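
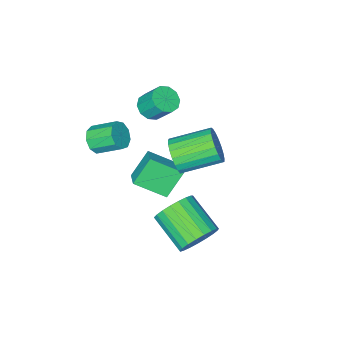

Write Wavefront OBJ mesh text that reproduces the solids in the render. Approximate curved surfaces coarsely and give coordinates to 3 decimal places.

v 1.372 -3.18 1.483
v 2.013 -2.774 1.518
v 1.33 -1.755 2.232
v 0.688 -2.16 2.197
v 1.748 -2.65 1.088
v 1.065 -1.631 1.802
v 1.307 -2.775 0.843
v 0.623 -1.755 1.557
v 0.896 -3.088 0.897
v 0.212 -2.069 1.612
v 0.708 -3.445 1.226
v 0.024 -2.426 1.94
v 0.83 -3.677 1.674
v 0.147 -2.658 2.389
v 1.206 -3.677 2.033
v 0.523 -2.657 2.748
v 1.66 -3.444 2.135
v 0.976 -2.424 2.849
v 1.978 -3.087 1.931
v 1.295 -2.068 2.646
v -1.114 -0.479 0.699
v -0.651 -0.303 1.533
v -2.263 0.796 2.195
v -2.726 0.619 1.361
v -0.533 0.007 1.304
v -2.145 1.106 1.966
v -0.516 0.234 0.971
v -2.128 1.333 1.633
v -0.602 0.337 0.591
v -2.214 1.436 1.253
v -0.776 0.299 0.229
v -2.388 1.398 0.891
v -1.009 0.126 -0.051
v -2.621 1.225 0.611
v -1.26 -0.151 -0.202
v -2.872 0.948 0.46
v -1.486 -0.485 -0.197
v -3.098 0.614 0.465
v -1.648 -0.819 -0.037
v -3.259 0.28 0.625
v -1.717 -1.093 0.25
v -3.328 0.006 0.912
v -1.682 -1.262 0.615
v -3.294 -0.163 1.277
v -1.549 -1.295 0.995
v -3.16 -0.196 1.656
v -1.34 -1.187 1.323
v -2.952 -0.088 1.985
v -1.093 -0.957 1.543
v -2.705 0.142 2.205
v -0.849 -0.644 1.618
v -2.461 0.455 2.279
v -0.994 -1.107 -2.34
v 0.081 -2.25 -1.458
v -2.002 -1.077 -1.073
v -0.927 -2.219 -0.19
v -0.453 -0.281 -1.93
v 0.622 -1.423 -1.047
v -1.461 -0.25 -0.662
v -0.386 -1.393 0.22
v -1.735 -2.959 2.169
v -1.176 -2.5 1.936
v -1.406 -1.681 2.998
v -1.965 -2.141 3.231
v -1.576 -2.354 1.737
v -1.806 -1.536 2.799
v -2.037 -2.44 1.704
v -2.267 -1.621 2.765
v -2.382 -2.724 1.848
v -2.612 -1.905 2.909
v -2.481 -3.098 2.115
v -2.71 -2.279 3.176
v -2.294 -3.419 2.402
v -2.524 -2.6 3.464
v -1.894 -3.564 2.601
v -2.124 -2.746 3.663
v -1.433 -3.479 2.635
v -1.663 -2.66 3.696
v -1.088 -3.195 2.491
v -1.318 -2.376 3.552
v -0.99 -2.821 2.224
v -1.219 -2.002 3.285
v 0.809 3.483 -1.108
v 1.342 3.879 -0.294
v 1.283 2.033 0.642
v 0.751 1.637 -0.172
v 0.928 3.951 -0.175
v 0.869 2.106 0.76
v 0.493 3.943 -0.218
v 0.435 2.098 0.717
v 0.113 3.856 -0.415
v 0.055 2.01 0.52
v -0.146 3.704 -0.732
v -0.204 1.858 0.204
v -0.24 3.513 -1.113
v -0.299 1.667 -0.178
v -0.153 3.318 -1.494
v -0.211 1.472 -0.558
v 0.1 3.151 -1.807
v 0.042 1.305 -0.872
v 0.476 3.041 -2
v 0.418 1.195 -1.065
v 0.91 3.008 -2.039
v 0.852 1.162 -1.103
v 1.326 3.057 -1.916
v 1.268 1.211 -0.981
v 1.653 3.18 -1.654
v 1.595 1.334 -0.719
v 1.834 3.355 -1.297
v 1.776 1.509 -0.362
v 1.838 3.552 -0.908
v 1.779 1.706 0.028
v 1.663 3.737 -0.553
v 1.605 1.891 0.383
f 2 1 5
f 2 5 3
f 3 5 6
f 3 6 4
f 5 1 7
f 5 7 6
f 6 7 8
f 6 8 4
f 7 1 9
f 7 9 8
f 8 9 10
f 8 10 4
f 9 1 11
f 9 11 10
f 10 11 12
f 10 12 4
f 11 1 13
f 11 13 12
f 12 13 14
f 12 14 4
f 13 1 15
f 13 15 14
f 14 15 16
f 14 16 4
f 15 1 17
f 15 17 16
f 16 17 18
f 16 18 4
f 17 1 19
f 17 19 18
f 18 19 20
f 18 20 4
f 19 1 2
f 19 2 20
f 20 2 3
f 20 3 4
f 22 21 25
f 22 25 23
f 23 25 26
f 23 26 24
f 25 21 27
f 25 27 26
f 26 27 28
f 26 28 24
f 27 21 29
f 27 29 28
f 28 29 30
f 28 30 24
f 29 21 31
f 29 31 30
f 30 31 32
f 30 32 24
f 31 21 33
f 31 33 32
f 32 33 34
f 32 34 24
f 33 21 35
f 33 35 34
f 34 35 36
f 34 36 24
f 35 21 37
f 35 37 36
f 36 37 38
f 36 38 24
f 37 21 39
f 37 39 38
f 38 39 40
f 38 40 24
f 39 21 41
f 39 41 40
f 40 41 42
f 40 42 24
f 41 21 43
f 41 43 42
f 42 43 44
f 42 44 24
f 43 21 45
f 43 45 44
f 44 45 46
f 44 46 24
f 45 21 47
f 45 47 46
f 46 47 48
f 46 48 24
f 47 21 49
f 47 49 48
f 48 49 50
f 48 50 24
f 49 21 51
f 49 51 50
f 50 51 52
f 50 52 24
f 51 21 22
f 51 22 52
f 52 22 23
f 52 23 24
f 54 56 53
f 57 54 53
f 53 56 55
f 55 57 53
f 54 60 56
f 58 54 57
f 58 60 54
f 56 60 55
f 59 57 55
f 55 60 59
f 59 58 57
f 60 58 59
f 62 61 65
f 62 65 63
f 63 65 66
f 63 66 64
f 65 61 67
f 65 67 66
f 66 67 68
f 66 68 64
f 67 61 69
f 67 69 68
f 68 69 70
f 68 70 64
f 69 61 71
f 69 71 70
f 70 71 72
f 70 72 64
f 71 61 73
f 71 73 72
f 72 73 74
f 72 74 64
f 73 61 75
f 73 75 74
f 74 75 76
f 74 76 64
f 75 61 77
f 75 77 76
f 76 77 78
f 76 78 64
f 77 61 79
f 77 79 78
f 78 79 80
f 78 80 64
f 79 61 81
f 79 81 80
f 80 81 82
f 80 82 64
f 81 61 62
f 81 62 82
f 82 62 63
f 82 63 64
f 84 83 87
f 84 87 85
f 85 87 88
f 85 88 86
f 87 83 89
f 87 89 88
f 88 89 90
f 88 90 86
f 89 83 91
f 89 91 90
f 90 91 92
f 90 92 86
f 91 83 93
f 91 93 92
f 92 93 94
f 92 94 86
f 93 83 95
f 93 95 94
f 94 95 96
f 94 96 86
f 95 83 97
f 95 97 96
f 96 97 98
f 96 98 86
f 97 83 99
f 97 99 98
f 98 99 100
f 98 100 86
f 99 83 101
f 99 101 100
f 100 101 102
f 100 102 86
f 101 83 103
f 101 103 102
f 102 103 104
f 102 104 86
f 103 83 105
f 103 105 104
f 104 105 106
f 104 106 86
f 105 83 107
f 105 107 106
f 106 107 108
f 106 108 86
f 107 83 109
f 107 109 108
f 108 109 110
f 108 110 86
f 109 83 111
f 109 111 110
f 110 111 112
f 110 112 86
f 111 83 113
f 111 113 112
f 112 113 114
f 112 114 86
f 113 83 84
f 113 84 114
f 114 84 85
f 114 85 86



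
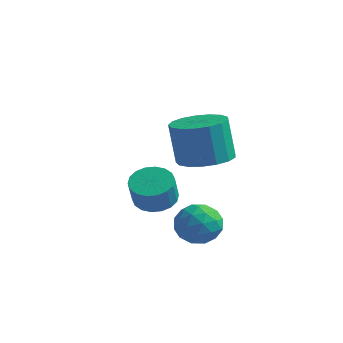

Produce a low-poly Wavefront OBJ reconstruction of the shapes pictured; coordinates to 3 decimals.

v -0.692 -0.538 2.004
v -0.079 0.153 2.118
v -0.375 0.168 3.629
v -0.988 -0.522 3.516
v -0.464 0.363 2.04
v -0.76 0.378 3.551
v -0.9 0.367 1.954
v -1.197 0.383 3.466
v -1.289 0.164 1.88
v -1.586 0.179 3.391
v -1.542 -0.2 1.834
v -1.838 -0.185 3.346
v -1.599 -0.641 1.828
v -1.895 -0.626 3.339
v -1.449 -1.059 1.861
v -1.745 -1.044 3.372
v -1.125 -1.357 1.928
v -1.421 -1.342 3.439
v -0.702 -1.468 2.012
v -0.998 -1.452 3.523
v -0.277 -1.365 2.094
v -0.573 -1.35 3.605
v 0.053 -1.073 2.156
v -0.243 -1.058 3.667
v 0.213 -0.658 2.183
v -0.083 -0.643 3.694
v 0.165 -0.216 2.169
v -0.131 -0.201 3.68
v -0.993 -0.482 -0.506
v -0.299 -0.515 -0.942
v -0.821 -1.745 -0.138
v -0.127 -1.778 -0.574
v -0.164 -1.319 0.105
v -0.27 -0.538 -0.123
v -0.85 -1.722 -0.957
v -0.956 -0.941 -1.185
v -0.21 -1.281 -1.221
v 0.213 -1.032 -0.564
v -1.333 -1.228 -0.516
v -0.91 -0.979 0.141
v -0.661 -0.388 -0.757
v -0.459 -1.872 -0.323
v -0.481 -1.603 0.075
v -0.073 -1.622 -0.181
v -0.644 -0.401 -0.275
v -0.236 -0.42 -0.531
v -0.157 -0.893 0.084
v -0.884 -1.84 -0.549
v -0.476 -1.859 -0.805
v -1.047 -0.638 -0.899
v -0.639 -0.657 -1.155
v -0.963 -1.367 -1.164
v -0.201 -0.857 -1.176
v -0.1 -1.6 -0.96
v -0.525 -1.567 -1.185
v -0.587 -1.108 -1.319
v 0.048 -0.711 -0.791
v 0.149 -1.453 -0.574
v 0.127 -1.183 -0.175
v 0.065 -0.724 -0.309
v 0.1 -1.161 -0.954
v -1.269 -0.807 -0.506
v -1.168 -1.549 -0.289
v -1.185 -1.536 -0.771
v -1.247 -1.077 -0.905
v -1.02 -0.66 -0.12
v -0.919 -1.403 0.096
v -0.533 -1.152 0.239
v -0.595 -0.693 0.105
v -1.22 -1.099 -0.126
v -3.838 1.185 -1.214
v -3.11 1.04 -1.417
v -2.934 0.57 -0.449
v -3.662 0.715 -0.246
v -3.088 1.349 -1.271
v -2.912 0.879 -0.303
v -3.215 1.626 -1.113
v -3.038 1.155 -0.146
v -3.465 1.815 -0.976
v -3.289 1.345 -0.008
v -3.789 1.88 -0.885
v -3.613 1.41 0.082
v -4.123 1.807 -0.86
v -3.947 1.337 0.108
v -4.4 1.611 -0.905
v -4.224 1.141 0.063
v -4.566 1.33 -1.011
v -4.39 0.86 -0.043
v -4.588 1.021 -1.157
v -4.412 0.551 -0.189
v -4.462 0.745 -1.314
v -4.285 0.274 -0.347
v -4.211 0.555 -1.452
v -4.035 0.085 -0.484
v -3.887 0.49 -1.542
v -3.711 0.02 -0.575
v -3.553 0.563 -1.568
v -3.377 0.093 -0.6
v -3.276 0.759 -1.523
v -3.1 0.289 -0.555
f 2 1 5
f 2 5 3
f 3 5 6
f 3 6 4
f 5 1 7
f 5 7 6
f 6 7 8
f 6 8 4
f 7 1 9
f 7 9 8
f 8 9 10
f 8 10 4
f 9 1 11
f 9 11 10
f 10 11 12
f 10 12 4
f 11 1 13
f 11 13 12
f 12 13 14
f 12 14 4
f 13 1 15
f 13 15 14
f 14 15 16
f 14 16 4
f 15 1 17
f 15 17 16
f 16 17 18
f 16 18 4
f 17 1 19
f 17 19 18
f 18 19 20
f 18 20 4
f 19 1 21
f 19 21 20
f 20 21 22
f 20 22 4
f 21 1 23
f 21 23 22
f 22 23 24
f 22 24 4
f 23 1 25
f 23 25 24
f 24 25 26
f 24 26 4
f 25 1 27
f 25 27 26
f 26 27 28
f 26 28 4
f 27 1 2
f 27 2 28
f 28 2 3
f 28 3 4
f 29 66 45
f 66 40 69
f 45 69 34
f 66 69 45
f 29 45 41
f 45 34 46
f 41 46 30
f 45 46 41
f 29 41 50
f 41 30 51
f 50 51 36
f 41 51 50
f 29 50 62
f 50 36 65
f 62 65 39
f 50 65 62
f 29 62 66
f 62 39 70
f 66 70 40
f 62 70 66
f 30 46 57
f 46 34 60
f 57 60 38
f 46 60 57
f 34 69 47
f 69 40 68
f 47 68 33
f 69 68 47
f 40 70 67
f 70 39 63
f 67 63 31
f 70 63 67
f 39 65 64
f 65 36 52
f 64 52 35
f 65 52 64
f 36 51 56
f 51 30 53
f 56 53 37
f 51 53 56
f 32 58 44
f 58 38 59
f 44 59 33
f 58 59 44
f 32 44 42
f 44 33 43
f 42 43 31
f 44 43 42
f 32 42 49
f 42 31 48
f 49 48 35
f 42 48 49
f 32 49 54
f 49 35 55
f 54 55 37
f 49 55 54
f 32 54 58
f 54 37 61
f 58 61 38
f 54 61 58
f 33 59 47
f 59 38 60
f 47 60 34
f 59 60 47
f 31 43 67
f 43 33 68
f 67 68 40
f 43 68 67
f 35 48 64
f 48 31 63
f 64 63 39
f 48 63 64
f 37 55 56
f 55 35 52
f 56 52 36
f 55 52 56
f 38 61 57
f 61 37 53
f 57 53 30
f 61 53 57
f 72 71 75
f 72 75 73
f 73 75 76
f 73 76 74
f 75 71 77
f 75 77 76
f 76 77 78
f 76 78 74
f 77 71 79
f 77 79 78
f 78 79 80
f 78 80 74
f 79 71 81
f 79 81 80
f 80 81 82
f 80 82 74
f 81 71 83
f 81 83 82
f 82 83 84
f 82 84 74
f 83 71 85
f 83 85 84
f 84 85 86
f 84 86 74
f 85 71 87
f 85 87 86
f 86 87 88
f 86 88 74
f 87 71 89
f 87 89 88
f 88 89 90
f 88 90 74
f 89 71 91
f 89 91 90
f 90 91 92
f 90 92 74
f 91 71 93
f 91 93 92
f 92 93 94
f 92 94 74
f 93 71 95
f 93 95 94
f 94 95 96
f 94 96 74
f 95 71 97
f 95 97 96
f 96 97 98
f 96 98 74
f 97 71 99
f 97 99 98
f 98 99 100
f 98 100 74
f 99 71 72
f 99 72 100
f 100 72 73
f 100 73 74



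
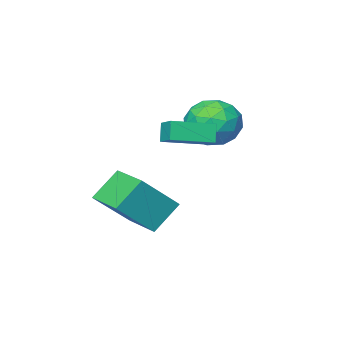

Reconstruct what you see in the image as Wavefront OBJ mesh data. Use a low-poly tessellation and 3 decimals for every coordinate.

v -2.795 2.293 3.886
v -2.253 2.588 2.871
v -1.527 0.872 4.149
v -0.985 1.167 3.134
v -0.924 1.893 4.074
v -1.708 2.771 3.911
v -2.072 0.689 3.109
v -2.856 1.567 2.946
v -1.806 1.597 2.391
v -1.096 2.341 2.987
v -2.684 1.119 4.033
v -1.974 1.863 4.629
v -2.635 2.565 3.355
v -1.145 0.895 3.665
v -1.109 1.321 4.217
v -0.79 1.495 3.621
v -2.315 2.672 3.966
v -1.996 2.846 3.37
v -1.215 2.437 4.077
v -1.784 0.614 3.65
v -1.465 0.788 3.054
v -2.99 1.965 3.399
v -2.671 2.139 2.803
v -2.565 1.023 2.943
v -2.054 2.156 2.476
v -1.309 1.321 2.631
v -1.948 1.04 2.617
v -2.408 1.556 2.521
v -1.637 2.594 2.827
v -0.891 1.758 2.982
v -0.856 2.185 3.534
v -1.316 2.701 3.438
v -1.374 2.011 2.545
v -2.889 1.702 4.038
v -2.143 0.866 4.193
v -2.464 0.759 3.582
v -2.924 1.275 3.486
v -2.471 2.139 4.389
v -1.726 1.304 4.544
v -1.372 1.904 4.499
v -1.832 2.42 4.403
v -2.406 1.449 4.475
v -0.869 2.573 2.86
v -1.129 2.276 3.658
v -0.672 3.421 3.239
v -0.933 3.125 4.037
v 0.793 2.035 3.203
v 0.532 1.739 4.001
v 0.989 2.884 3.582
v 0.729 2.587 4.38
v 0.609 -0.158 -1.588
v -0.514 -0.093 -0.421
v 0.797 1.66 -1.509
v -0.325 1.726 -0.342
v 2.165 -0.386 -0.078
v 1.043 -0.32 1.089
v 2.354 1.433 0.001
v 1.231 1.498 1.168
f 1 38 17
f 38 12 41
f 17 41 6
f 38 41 17
f 1 17 13
f 17 6 18
f 13 18 2
f 17 18 13
f 1 13 22
f 13 2 23
f 22 23 8
f 13 23 22
f 1 22 34
f 22 8 37
f 34 37 11
f 22 37 34
f 1 34 38
f 34 11 42
f 38 42 12
f 34 42 38
f 2 18 29
f 18 6 32
f 29 32 10
f 18 32 29
f 6 41 19
f 41 12 40
f 19 40 5
f 41 40 19
f 12 42 39
f 42 11 35
f 39 35 3
f 42 35 39
f 11 37 36
f 37 8 24
f 36 24 7
f 37 24 36
f 8 23 28
f 23 2 25
f 28 25 9
f 23 25 28
f 4 30 16
f 30 10 31
f 16 31 5
f 30 31 16
f 4 16 14
f 16 5 15
f 14 15 3
f 16 15 14
f 4 14 21
f 14 3 20
f 21 20 7
f 14 20 21
f 4 21 26
f 21 7 27
f 26 27 9
f 21 27 26
f 4 26 30
f 26 9 33
f 30 33 10
f 26 33 30
f 5 31 19
f 31 10 32
f 19 32 6
f 31 32 19
f 3 15 39
f 15 5 40
f 39 40 12
f 15 40 39
f 7 20 36
f 20 3 35
f 36 35 11
f 20 35 36
f 9 27 28
f 27 7 24
f 28 24 8
f 27 24 28
f 10 33 29
f 33 9 25
f 29 25 2
f 33 25 29
f 44 46 43
f 47 44 43
f 43 46 45
f 45 47 43
f 44 50 46
f 48 44 47
f 48 50 44
f 46 50 45
f 49 47 45
f 45 50 49
f 49 48 47
f 50 48 49
f 52 54 51
f 55 52 51
f 51 54 53
f 53 55 51
f 52 58 54
f 56 52 55
f 56 58 52
f 54 58 53
f 57 55 53
f 53 58 57
f 57 56 55
f 58 56 57



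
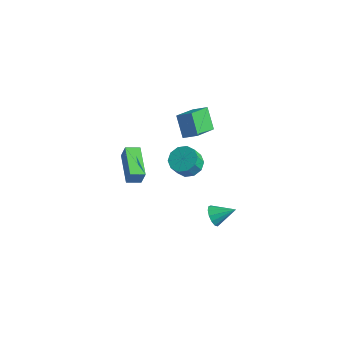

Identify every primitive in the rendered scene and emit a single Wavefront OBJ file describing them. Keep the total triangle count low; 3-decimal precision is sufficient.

v 0.986 3.174 2.415
v 1.236 1.436 3.393
v 0.1 3.674 3.53
v 0.35 1.936 4.509
v 1.77 3.544 2.871
v 2.02 1.806 3.85
v 0.884 4.044 3.987
v 1.134 2.306 4.965
v -2.379 0.24 0.14
v -2.092 0.292 1.097
v -1.833 0.927 -0.06
v -1.546 0.979 0.896
v -0.814 -1.119 -0.256
v -0.527 -1.067 0.7
v -0.268 -0.432 -0.457
v 0.019 -0.38 0.5
v 2.833 2.325 -3.978
v 3.192 2.41 -4.608
v 3.827 3.135 -3.302
v 2.923 2.72 -4.585
v 2.626 2.905 -4.369
v 2.394 2.906 -4.029
v 2.302 2.722 -3.673
v 2.378 2.412 -3.414
v 2.599 2.074 -3.334
v 2.894 1.816 -3.458
v 3.17 1.719 -3.748
v 3.339 1.815 -4.11
v 3.347 2.072 -4.431
v 2.494 0.484 2.573
v 3.22 0.035 2.357
v 3.171 -0.474 3.251
v 2.446 -0.024 3.467
v 3.373 0.485 2.621
v 3.324 -0.024 3.515
v 3.191 0.934 2.867
v 3.142 0.426 3.761
v 2.743 1.212 3.001
v 2.694 0.703 3.895
v 2.2 1.212 2.971
v 2.151 0.703 3.865
v 1.769 0.934 2.789
v 1.72 0.425 3.683
v 1.616 0.484 2.525
v 1.567 -0.025 3.419
v 1.798 0.034 2.279
v 1.749 -0.474 3.173
v 2.246 -0.243 2.145
v 2.197 -0.752 3.039
v 2.789 -0.243 2.175
v 2.74 -0.752 3.069
f 2 4 1
f 5 2 1
f 1 4 3
f 3 5 1
f 2 8 4
f 6 2 5
f 6 8 2
f 4 8 3
f 7 5 3
f 3 8 7
f 7 6 5
f 8 6 7
f 10 12 9
f 13 10 9
f 9 12 11
f 11 13 9
f 10 16 12
f 14 10 13
f 14 16 10
f 12 16 11
f 15 13 11
f 11 16 15
f 15 14 13
f 16 14 15
f 18 17 20
f 18 20 19
f 20 17 21
f 20 21 19
f 21 17 22
f 21 22 19
f 22 17 23
f 22 23 19
f 23 17 24
f 23 24 19
f 24 17 25
f 24 25 19
f 25 17 26
f 25 26 19
f 26 17 27
f 26 27 19
f 27 17 28
f 27 28 19
f 28 17 29
f 28 29 19
f 29 17 18
f 29 18 19
f 31 30 34
f 31 34 32
f 32 34 35
f 32 35 33
f 34 30 36
f 34 36 35
f 35 36 37
f 35 37 33
f 36 30 38
f 36 38 37
f 37 38 39
f 37 39 33
f 38 30 40
f 38 40 39
f 39 40 41
f 39 41 33
f 40 30 42
f 40 42 41
f 41 42 43
f 41 43 33
f 42 30 44
f 42 44 43
f 43 44 45
f 43 45 33
f 44 30 46
f 44 46 45
f 45 46 47
f 45 47 33
f 46 30 48
f 46 48 47
f 47 48 49
f 47 49 33
f 48 30 50
f 48 50 49
f 49 50 51
f 49 51 33
f 50 30 31
f 50 31 51
f 51 31 32
f 51 32 33



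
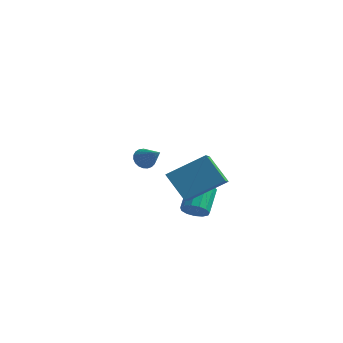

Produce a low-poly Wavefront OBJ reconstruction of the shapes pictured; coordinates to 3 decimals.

v 0.801 -1.778 0.29
v 1.383 -1.867 0.566
v 1.181 -0.711 1.365
v 0.599 -0.622 1.09
v 1.439 -1.655 0.273
v 1.237 -0.499 1.072
v 1.292 -1.482 -0.015
v 1.091 -0.325 0.785
v 0.99 -1.402 -0.205
v 0.788 -0.246 0.594
v 0.627 -1.443 -0.239
v 0.426 -0.286 0.561
v 0.32 -1.589 -0.104
v 0.118 -0.433 0.695
v 0.165 -1.796 0.156
v -0.036 -0.64 0.955
v 0.212 -1.997 0.458
v 0.011 -0.841 1.258
v 0.446 -2.128 0.707
v 0.245 -0.972 1.507
v 0.793 -2.149 0.824
v 0.591 -0.992 1.624
v 1.142 -2.051 0.772
v 0.94 -0.895 1.571
v -3.74 2.393 0.456
v -3.332 2.611 0.089
v -2.7 1.907 1.324
v -3.371 2.8 0.241
v -3.473 2.919 0.43
v -3.621 2.946 0.624
v -3.79 2.878 0.788
v -3.951 2.727 0.895
v -4.075 2.517 0.926
v -4.141 2.286 0.876
v -4.138 2.074 0.753
v -4.066 1.917 0.579
v -3.938 1.842 0.383
v -3.775 1.863 0.2
v -3.607 1.975 0.062
v -3.462 2.16 -0.009
v -3.365 2.385 0.001
v 0.495 -3.996 3.545
v 1.848 -2.955 4.507
v 0.054 -2.676 2.736
v 1.407 -1.634 3.698
v 1.533 -4.326 2.442
v 2.886 -3.284 3.404
v 1.092 -3.005 1.633
v 2.445 -1.964 2.595
f 2 1 5
f 2 5 3
f 3 5 6
f 3 6 4
f 5 1 7
f 5 7 6
f 6 7 8
f 6 8 4
f 7 1 9
f 7 9 8
f 8 9 10
f 8 10 4
f 9 1 11
f 9 11 10
f 10 11 12
f 10 12 4
f 11 1 13
f 11 13 12
f 12 13 14
f 12 14 4
f 13 1 15
f 13 15 14
f 14 15 16
f 14 16 4
f 15 1 17
f 15 17 16
f 16 17 18
f 16 18 4
f 17 1 19
f 17 19 18
f 18 19 20
f 18 20 4
f 19 1 21
f 19 21 20
f 20 21 22
f 20 22 4
f 21 1 23
f 21 23 22
f 22 23 24
f 22 24 4
f 23 1 2
f 23 2 24
f 24 2 3
f 24 3 4
f 26 25 28
f 26 28 27
f 28 25 29
f 28 29 27
f 29 25 30
f 29 30 27
f 30 25 31
f 30 31 27
f 31 25 32
f 31 32 27
f 32 25 33
f 32 33 27
f 33 25 34
f 33 34 27
f 34 25 35
f 34 35 27
f 35 25 36
f 35 36 27
f 36 25 37
f 36 37 27
f 37 25 38
f 37 38 27
f 38 25 39
f 38 39 27
f 39 25 40
f 39 40 27
f 40 25 41
f 40 41 27
f 41 25 26
f 41 26 27
f 43 45 42
f 46 43 42
f 42 45 44
f 44 46 42
f 43 49 45
f 47 43 46
f 47 49 43
f 45 49 44
f 48 46 44
f 44 49 48
f 48 47 46
f 49 47 48



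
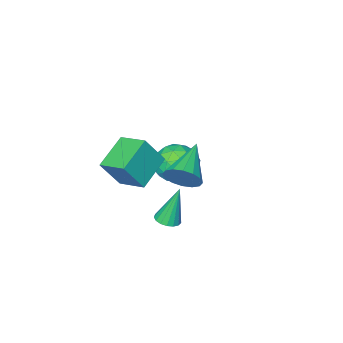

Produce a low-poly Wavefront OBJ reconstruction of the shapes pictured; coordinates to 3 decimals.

v 0.529 3.951 2.555
v 1.096 3.521 3.056
v -1.049 2.909 3.445
v 0.986 3.889 3.293
v 0.754 4.273 3.331
v 0.462 4.571 3.162
v 0.188 4.703 2.83
v 0.005 4.633 2.425
v -0.038 4.381 2.054
v 0.072 4.014 1.818
v 0.304 3.63 1.779
v 0.596 3.332 1.948
v 0.87 3.2 2.28
v 1.053 3.269 2.686
v -0.371 -1.735 -1.566
v -1.985 -2.313 -0.725
v -0.65 -0.291 -1.11
v -2.264 -0.869 -0.268
v 0.504 -2.031 -0.092
v -1.11 -2.609 0.75
v 0.225 -0.587 0.365
v -1.389 -1.165 1.206
v -3.462 -0.015 -0.975
v -2.689 -0.34 -1.756
v -3.391 -1.7 -0.204
v -2.618 -2.025 -0.985
v -2.335 -1.257 -0.183
v -2.378 -0.215 -0.66
v -3.702 -1.825 -1.3
v -3.745 -0.783 -1.777
v -2.837 -1.458 -1.957
v -1.992 -1.108 -1.267
v -4.088 -0.932 -0.693
v -3.243 -0.582 -0.003
v -3.081 -0.029 -1.433
v -2.999 -2.011 -0.527
v -2.832 -1.559 -0.056
v -2.378 -1.75 -0.515
v -2.899 0.044 -0.789
v -2.444 -0.147 -1.248
v -2.236 -0.686 -0.324
v -3.636 -1.893 -0.712
v -3.181 -2.084 -1.171
v -3.702 -0.29 -1.445
v -3.248 -0.481 -1.904
v -3.844 -1.354 -1.636
v -2.714 -0.878 -2.01
v -2.673 -1.868 -1.557
v -3.31 -1.751 -1.743
v -3.335 -1.138 -2.023
v -2.218 -0.672 -1.605
v -2.176 -1.662 -1.152
v -2.009 -1.211 -0.68
v -2.035 -0.599 -0.96
v -2.305 -1.329 -1.723
v -3.904 -0.378 -0.808
v -3.862 -1.368 -0.355
v -4.045 -1.441 -1
v -4.071 -0.829 -1.28
v -3.407 -0.172 -0.403
v -3.366 -1.162 0.05
v -2.745 -0.902 0.063
v -2.77 -0.289 -0.217
v -3.775 -0.711 -0.237
v 0.712 3.169 -0.47
v 1.29 3.109 -0.321
v 0.248 3.411 1.43
v 1.26 3.391 -0.364
v 1.103 3.622 -0.432
v 0.858 3.75 -0.508
v 0.579 3.744 -0.576
v 0.33 3.607 -0.619
v 0.169 3.369 -0.628
v 0.133 3.086 -0.601
v 0.229 2.821 -0.543
v 0.436 2.636 -0.469
v 0.706 2.574 -0.395
v 0.978 2.647 -0.338
v 1.188 2.84 -0.311
f 2 1 4
f 2 4 3
f 4 1 5
f 4 5 3
f 5 1 6
f 5 6 3
f 6 1 7
f 6 7 3
f 7 1 8
f 7 8 3
f 8 1 9
f 8 9 3
f 9 1 10
f 9 10 3
f 10 1 11
f 10 11 3
f 11 1 12
f 11 12 3
f 12 1 13
f 12 13 3
f 13 1 14
f 13 14 3
f 14 1 2
f 14 2 3
f 16 18 15
f 19 16 15
f 15 18 17
f 17 19 15
f 16 22 18
f 20 16 19
f 20 22 16
f 18 22 17
f 21 19 17
f 17 22 21
f 21 20 19
f 22 20 21
f 23 60 39
f 60 34 63
f 39 63 28
f 60 63 39
f 23 39 35
f 39 28 40
f 35 40 24
f 39 40 35
f 23 35 44
f 35 24 45
f 44 45 30
f 35 45 44
f 23 44 56
f 44 30 59
f 56 59 33
f 44 59 56
f 23 56 60
f 56 33 64
f 60 64 34
f 56 64 60
f 24 40 51
f 40 28 54
f 51 54 32
f 40 54 51
f 28 63 41
f 63 34 62
f 41 62 27
f 63 62 41
f 34 64 61
f 64 33 57
f 61 57 25
f 64 57 61
f 33 59 58
f 59 30 46
f 58 46 29
f 59 46 58
f 30 45 50
f 45 24 47
f 50 47 31
f 45 47 50
f 26 52 38
f 52 32 53
f 38 53 27
f 52 53 38
f 26 38 36
f 38 27 37
f 36 37 25
f 38 37 36
f 26 36 43
f 36 25 42
f 43 42 29
f 36 42 43
f 26 43 48
f 43 29 49
f 48 49 31
f 43 49 48
f 26 48 52
f 48 31 55
f 52 55 32
f 48 55 52
f 27 53 41
f 53 32 54
f 41 54 28
f 53 54 41
f 25 37 61
f 37 27 62
f 61 62 34
f 37 62 61
f 29 42 58
f 42 25 57
f 58 57 33
f 42 57 58
f 31 49 50
f 49 29 46
f 50 46 30
f 49 46 50
f 32 55 51
f 55 31 47
f 51 47 24
f 55 47 51
f 66 65 68
f 66 68 67
f 68 65 69
f 68 69 67
f 69 65 70
f 69 70 67
f 70 65 71
f 70 71 67
f 71 65 72
f 71 72 67
f 72 65 73
f 72 73 67
f 73 65 74
f 73 74 67
f 74 65 75
f 74 75 67
f 75 65 76
f 75 76 67
f 76 65 77
f 76 77 67
f 77 65 78
f 77 78 67
f 78 65 79
f 78 79 67
f 79 65 66
f 79 66 67



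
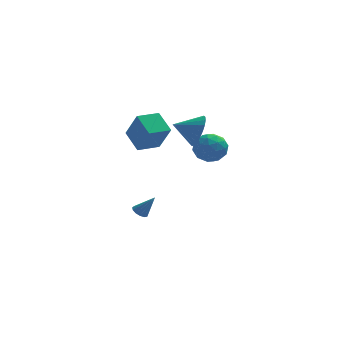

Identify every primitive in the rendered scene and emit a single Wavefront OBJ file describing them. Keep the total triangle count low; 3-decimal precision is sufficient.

v 1.94 -1.805 3.725
v 2.285 -1.319 4.637
v 0.58 -1.835 4.255
v 2.184 -0.983 4.397
v 2.046 -0.772 4.055
v 1.892 -0.718 3.662
v 1.744 -0.83 3.279
v 1.627 -1.09 2.964
v 1.558 -1.459 2.764
v 1.546 -1.881 2.711
v 1.595 -2.291 2.812
v 1.696 -2.627 3.052
v 1.834 -2.838 3.395
v 1.988 -2.892 3.787
v 2.135 -2.78 4.17
v 2.253 -2.52 4.486
v 2.322 -2.151 4.685
v 2.334 -1.729 4.738
v -1.242 0.825 1.035
v -0.628 0.051 2.705
v -1.861 2.024 1.818
v -1.247 1.25 3.488
v 0.007 1.55 0.912
v 0.621 0.776 2.582
v -0.612 2.749 1.695
v 0.002 1.975 3.365
v 1.863 -1.774 1.901
v 2.724 -1.209 1.931
v 2.476 -2.771 3.089
v 3.337 -2.206 3.119
v 2.449 -1.811 3.462
v 2.07 -1.195 2.728
v 3.13 -2.785 2.292
v 2.751 -2.169 1.558
v 3.507 -1.834 2.173
v 3.086 -1.232 2.896
v 2.114 -2.748 2.124
v 1.693 -2.146 2.847
v 2.239 -1.404 1.812
v 2.961 -2.576 3.208
v 2.439 -2.344 3.41
v 2.945 -2.012 3.427
v 1.855 -1.396 2.28
v 2.361 -1.063 2.298
v 2.2 -1.417 3.197
v 2.839 -2.917 2.722
v 3.345 -2.584 2.74
v 2.255 -1.968 1.593
v 2.761 -1.636 1.61
v 3 -2.563 1.823
v 3.206 -1.439 1.972
v 3.566 -2.025 2.67
v 3.444 -2.366 2.184
v 3.222 -2.003 1.752
v 2.959 -1.085 2.396
v 3.319 -1.671 3.094
v 2.797 -1.439 3.296
v 2.575 -1.077 2.865
v 3.419 -1.452 2.538
v 1.881 -2.309 1.926
v 2.241 -2.895 2.624
v 2.625 -2.903 2.155
v 2.403 -2.541 1.724
v 1.634 -1.955 2.35
v 1.994 -2.541 3.048
v 1.978 -1.977 3.268
v 1.756 -1.614 2.836
v 1.781 -2.528 2.482
v -1.107 1.426 -4.215
v -0.76 1.785 -4.42
v -0.273 1.294 -3.025
v -0.963 1.944 -4.259
v -1.212 1.939 -4.085
v -1.428 1.771 -3.952
v -1.543 1.493 -3.903
v -1.518 1.194 -3.953
v -1.364 0.969 -4.086
v -1.128 0.888 -4.26
v -0.885 0.978 -4.42
v -0.713 1.211 -4.515
v -0.666 1.511 -4.515
f 2 1 4
f 2 4 3
f 4 1 5
f 4 5 3
f 5 1 6
f 5 6 3
f 6 1 7
f 6 7 3
f 7 1 8
f 7 8 3
f 8 1 9
f 8 9 3
f 9 1 10
f 9 10 3
f 10 1 11
f 10 11 3
f 11 1 12
f 11 12 3
f 12 1 13
f 12 13 3
f 13 1 14
f 13 14 3
f 14 1 15
f 14 15 3
f 15 1 16
f 15 16 3
f 16 1 17
f 16 17 3
f 17 1 18
f 17 18 3
f 18 1 2
f 18 2 3
f 20 22 19
f 23 20 19
f 19 22 21
f 21 23 19
f 20 26 22
f 24 20 23
f 24 26 20
f 22 26 21
f 25 23 21
f 21 26 25
f 25 24 23
f 26 24 25
f 27 64 43
f 64 38 67
f 43 67 32
f 64 67 43
f 27 43 39
f 43 32 44
f 39 44 28
f 43 44 39
f 27 39 48
f 39 28 49
f 48 49 34
f 39 49 48
f 27 48 60
f 48 34 63
f 60 63 37
f 48 63 60
f 27 60 64
f 60 37 68
f 64 68 38
f 60 68 64
f 28 44 55
f 44 32 58
f 55 58 36
f 44 58 55
f 32 67 45
f 67 38 66
f 45 66 31
f 67 66 45
f 38 68 65
f 68 37 61
f 65 61 29
f 68 61 65
f 37 63 62
f 63 34 50
f 62 50 33
f 63 50 62
f 34 49 54
f 49 28 51
f 54 51 35
f 49 51 54
f 30 56 42
f 56 36 57
f 42 57 31
f 56 57 42
f 30 42 40
f 42 31 41
f 40 41 29
f 42 41 40
f 30 40 47
f 40 29 46
f 47 46 33
f 40 46 47
f 30 47 52
f 47 33 53
f 52 53 35
f 47 53 52
f 30 52 56
f 52 35 59
f 56 59 36
f 52 59 56
f 31 57 45
f 57 36 58
f 45 58 32
f 57 58 45
f 29 41 65
f 41 31 66
f 65 66 38
f 41 66 65
f 33 46 62
f 46 29 61
f 62 61 37
f 46 61 62
f 35 53 54
f 53 33 50
f 54 50 34
f 53 50 54
f 36 59 55
f 59 35 51
f 55 51 28
f 59 51 55
f 70 69 72
f 70 72 71
f 72 69 73
f 72 73 71
f 73 69 74
f 73 74 71
f 74 69 75
f 74 75 71
f 75 69 76
f 75 76 71
f 76 69 77
f 76 77 71
f 77 69 78
f 77 78 71
f 78 69 79
f 78 79 71
f 79 69 80
f 79 80 71
f 80 69 81
f 80 81 71
f 81 69 70
f 81 70 71



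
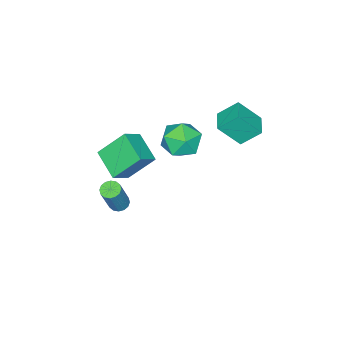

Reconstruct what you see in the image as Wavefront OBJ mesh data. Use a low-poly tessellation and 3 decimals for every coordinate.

v -0.208 -0.772 0.999
v 0.7 -0.239 1.201
v 0.38 -2.121 1.919
v 1.288 -1.588 2.121
v 0.366 -1.263 2.562
v 0.003 -0.429 1.993
v 1.077 -1.931 1.127
v 0.714 -1.097 0.558
v 1.495 -0.955 1.28
v 1.055 -0.542 2.166
v 0.025 -1.818 0.954
v -0.415 -1.405 1.84
v 1.609 -2.692 1.908
v 2.545 -2.807 2.585
v 2.208 -1.347 1.309
v 3.143 -1.461 1.985
v 2.417 -3.619 0.635
v 3.352 -3.733 1.311
v 3.015 -2.273 0.035
v 3.951 -2.388 0.712
v 1.778 -3.855 -3.883
v 2.044 -4.282 -3.968
v 2.808 -4.152 -2.222
v 2.542 -3.725 -2.137
v 2.2 -4.086 -4.051
v 2.965 -3.957 -2.305
v 2.244 -3.828 -4.089
v 3.008 -3.699 -2.343
v 2.162 -3.578 -4.072
v 2.927 -3.449 -2.326
v 1.978 -3.401 -4.004
v 2.742 -3.272 -2.258
v 1.74 -3.346 -3.904
v 2.504 -3.217 -2.158
v 1.512 -3.428 -3.798
v 2.276 -3.298 -2.052
v 1.355 -3.623 -3.715
v 2.12 -3.494 -1.969
v 1.312 -3.881 -3.677
v 2.076 -3.752 -1.931
v 1.393 -4.131 -3.694
v 2.158 -4.002 -1.948
v 1.578 -4.308 -3.762
v 2.342 -4.179 -2.016
v 1.816 -4.363 -3.862
v 2.58 -4.234 -2.116
v -2.292 1.197 2.346
v -1.661 0.356 3.498
v -1.391 1.862 2.338
v -0.76 1.021 3.49
v -1.74 0.439 1.49
v -1.109 -0.402 2.642
v -0.839 1.104 1.482
v -0.208 0.263 2.634
f 1 12 6
f 1 6 2
f 1 2 8
f 1 8 11
f 1 11 12
f 2 6 10
f 6 12 5
f 12 11 3
f 11 8 7
f 8 2 9
f 4 10 5
f 4 5 3
f 4 3 7
f 4 7 9
f 4 9 10
f 5 10 6
f 3 5 12
f 7 3 11
f 9 7 8
f 10 9 2
f 14 16 13
f 17 14 13
f 13 16 15
f 15 17 13
f 14 20 16
f 18 14 17
f 18 20 14
f 16 20 15
f 19 17 15
f 15 20 19
f 19 18 17
f 20 18 19
f 22 21 25
f 22 25 23
f 23 25 26
f 23 26 24
f 25 21 27
f 25 27 26
f 26 27 28
f 26 28 24
f 27 21 29
f 27 29 28
f 28 29 30
f 28 30 24
f 29 21 31
f 29 31 30
f 30 31 32
f 30 32 24
f 31 21 33
f 31 33 32
f 32 33 34
f 32 34 24
f 33 21 35
f 33 35 34
f 34 35 36
f 34 36 24
f 35 21 37
f 35 37 36
f 36 37 38
f 36 38 24
f 37 21 39
f 37 39 38
f 38 39 40
f 38 40 24
f 39 21 41
f 39 41 40
f 40 41 42
f 40 42 24
f 41 21 43
f 41 43 42
f 42 43 44
f 42 44 24
f 43 21 45
f 43 45 44
f 44 45 46
f 44 46 24
f 45 21 22
f 45 22 46
f 46 22 23
f 46 23 24
f 48 50 47
f 51 48 47
f 47 50 49
f 49 51 47
f 48 54 50
f 52 48 51
f 52 54 48
f 50 54 49
f 53 51 49
f 49 54 53
f 53 52 51
f 54 52 53



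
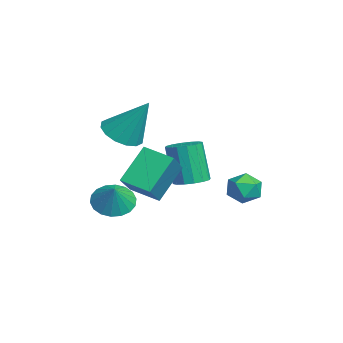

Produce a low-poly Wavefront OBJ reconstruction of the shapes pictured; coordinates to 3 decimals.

v 0.402 2.934 -1.918
v 1.145 3.074 -1.783
v 0.435 1.986 -1.117
v 1.178 2.126 -0.982
v 0.644 2.621 -0.741
v 0.624 3.208 -1.235
v 0.956 1.852 -1.665
v 0.936 2.439 -2.159
v 1.487 2.405 -1.627
v 1.294 2.881 -1.056
v 0.286 2.179 -1.844
v 0.093 2.655 -1.273
v 0.02 -0.739 0.051
v 1.314 -1.246 1.081
v 0.692 0.254 -0.304
v 1.986 -0.253 0.726
v 0.714 -1.687 -1.286
v 2.008 -2.194 -0.256
v 1.386 -0.694 -1.641
v 2.68 -1.201 -0.611
v -2.374 1.05 -2.317
v -1.766 1.415 -2.108
v -2.237 1.176 -0.314
v -2.846 0.81 -0.523
v -2.036 1.685 -2.143
v -2.507 1.445 -0.349
v -2.397 1.784 -2.225
v -2.868 1.544 -0.431
v -2.752 1.686 -2.331
v -3.223 1.447 -0.537
v -3.005 1.418 -2.434
v -3.477 1.178 -0.64
v -3.09 1.051 -2.505
v -3.561 0.812 -0.711
v -2.983 0.684 -2.526
v -3.454 0.445 -0.732
v -2.713 0.415 -2.491
v -3.184 0.175 -0.697
v -2.352 0.316 -2.409
v -2.823 0.076 -0.615
v -1.997 0.413 -2.303
v -2.468 0.174 -0.509
v -1.743 0.682 -2.2
v -2.215 0.442 -0.406
v -1.659 1.048 -2.129
v -2.13 0.809 -0.335
v -1.672 -1.706 0.697
v -0.81 -1.653 0.353
v -1.048 -0.754 2.403
v -1.027 -1.249 0.207
v -1.418 -0.968 0.192
v -1.876 -0.884 0.313
v -2.28 -1.02 0.537
v -2.521 -1.34 0.804
v -2.534 -1.759 1.042
v -2.317 -2.162 1.188
v -1.926 -2.444 1.203
v -1.468 -2.528 1.082
v -1.064 -2.391 0.858
v -0.824 -2.071 0.591
v -2.618 -1.967 -3.281
v -1.93 -2.136 -3.835
v -1.882 -1.993 -2.359
v -1.936 -1.736 -3.82
v -2.077 -1.381 -3.697
v -2.325 -1.143 -3.492
v -2.632 -1.068 -3.246
v -2.935 -1.171 -3.006
v -3.176 -1.432 -2.82
v -3.307 -1.799 -2.726
v -3.301 -2.199 -2.742
v -3.16 -2.553 -2.864
v -2.911 -2.792 -3.069
v -2.605 -2.867 -3.316
v -2.301 -2.764 -3.556
v -2.06 -2.503 -3.741
f 1 12 6
f 1 6 2
f 1 2 8
f 1 8 11
f 1 11 12
f 2 6 10
f 6 12 5
f 12 11 3
f 11 8 7
f 8 2 9
f 4 10 5
f 4 5 3
f 4 3 7
f 4 7 9
f 4 9 10
f 5 10 6
f 3 5 12
f 7 3 11
f 9 7 8
f 10 9 2
f 14 16 13
f 17 14 13
f 13 16 15
f 15 17 13
f 14 20 16
f 18 14 17
f 18 20 14
f 16 20 15
f 19 17 15
f 15 20 19
f 19 18 17
f 20 18 19
f 22 21 25
f 22 25 23
f 23 25 26
f 23 26 24
f 25 21 27
f 25 27 26
f 26 27 28
f 26 28 24
f 27 21 29
f 27 29 28
f 28 29 30
f 28 30 24
f 29 21 31
f 29 31 30
f 30 31 32
f 30 32 24
f 31 21 33
f 31 33 32
f 32 33 34
f 32 34 24
f 33 21 35
f 33 35 34
f 34 35 36
f 34 36 24
f 35 21 37
f 35 37 36
f 36 37 38
f 36 38 24
f 37 21 39
f 37 39 38
f 38 39 40
f 38 40 24
f 39 21 41
f 39 41 40
f 40 41 42
f 40 42 24
f 41 21 43
f 41 43 42
f 42 43 44
f 42 44 24
f 43 21 45
f 43 45 44
f 44 45 46
f 44 46 24
f 45 21 22
f 45 22 46
f 46 22 23
f 46 23 24
f 48 47 50
f 48 50 49
f 50 47 51
f 50 51 49
f 51 47 52
f 51 52 49
f 52 47 53
f 52 53 49
f 53 47 54
f 53 54 49
f 54 47 55
f 54 55 49
f 55 47 56
f 55 56 49
f 56 47 57
f 56 57 49
f 57 47 58
f 57 58 49
f 58 47 59
f 58 59 49
f 59 47 60
f 59 60 49
f 60 47 48
f 60 48 49
f 62 61 64
f 62 64 63
f 64 61 65
f 64 65 63
f 65 61 66
f 65 66 63
f 66 61 67
f 66 67 63
f 67 61 68
f 67 68 63
f 68 61 69
f 68 69 63
f 69 61 70
f 69 70 63
f 70 61 71
f 70 71 63
f 71 61 72
f 71 72 63
f 72 61 73
f 72 73 63
f 73 61 74
f 73 74 63
f 74 61 75
f 74 75 63
f 75 61 76
f 75 76 63
f 76 61 62
f 76 62 63



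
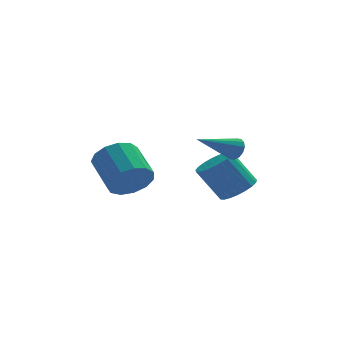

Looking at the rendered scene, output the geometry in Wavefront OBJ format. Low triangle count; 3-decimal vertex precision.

v 0.479 -0.786 -0.139
v 0.783 -0.985 0.3
v -1.199 -1.454 0.719
v 0.712 -0.708 0.375
v 0.578 -0.453 0.312
v 0.418 -0.287 0.128
v 0.274 -0.255 -0.128
v 0.185 -0.365 -0.386
v 0.175 -0.588 -0.579
v 0.247 -0.864 -0.654
v 0.381 -1.12 -0.591
v 0.541 -1.286 -0.407
v 0.684 -1.318 -0.151
v 0.773 -1.208 0.107
v 0.828 0.427 -2.885
v 1.488 0.048 -2.386
v 0.512 0.333 -0.877
v -0.148 0.713 -1.375
v 1.591 0.412 -2.388
v 0.614 0.697 -0.879
v 1.562 0.779 -2.476
v 0.585 1.064 -0.967
v 1.406 1.085 -2.635
v 0.429 1.37 -1.126
v 1.15 1.277 -2.837
v 0.174 1.563 -1.328
v 0.839 1.323 -3.047
v -0.138 1.608 -1.538
v 0.525 1.213 -3.229
v -0.451 1.499 -1.72
v 0.265 0.968 -3.352
v -0.712 1.253 -1.842
v 0.101 0.629 -3.393
v -0.875 0.915 -1.884
v 0.064 0.256 -3.347
v -0.913 0.541 -1.838
v 0.158 -0.088 -3.221
v -0.818 0.197 -1.712
v 0.369 -0.343 -3.036
v -0.608 -0.058 -1.527
v 0.658 -0.465 -2.826
v -0.318 -0.179 -1.317
v 0.978 -0.432 -2.625
v 0.001 -0.147 -1.116
v 1.271 -0.251 -2.47
v 0.295 0.035 -0.961
v -3.717 -0.591 -1.786
v -3.102 -0.845 -1
v -3.588 0.676 -0.128
v -4.203 0.931 -0.914
v -2.778 -0.532 -1.367
v -3.264 0.99 -0.494
v -2.753 -0.237 -1.866
v -3.239 1.284 -0.993
v -3.034 -0.055 -2.34
v -3.519 1.467 -1.467
v -3.531 -0.043 -2.638
v -4.017 1.479 -1.766
v -4.088 -0.204 -2.666
v -4.574 1.317 -1.794
v -4.527 -0.489 -2.415
v -5.013 1.033 -1.542
v -4.709 -0.806 -1.964
v -5.194 0.716 -1.091
v -4.576 -1.054 -1.456
v -5.061 0.467 -0.584
v -4.17 -1.156 -1.054
v -4.656 0.366 -0.181
v -3.621 -1.078 -0.884
v -4.106 0.444 -0.011
f 2 1 4
f 2 4 3
f 4 1 5
f 4 5 3
f 5 1 6
f 5 6 3
f 6 1 7
f 6 7 3
f 7 1 8
f 7 8 3
f 8 1 9
f 8 9 3
f 9 1 10
f 9 10 3
f 10 1 11
f 10 11 3
f 11 1 12
f 11 12 3
f 12 1 13
f 12 13 3
f 13 1 14
f 13 14 3
f 14 1 2
f 14 2 3
f 16 15 19
f 16 19 17
f 17 19 20
f 17 20 18
f 19 15 21
f 19 21 20
f 20 21 22
f 20 22 18
f 21 15 23
f 21 23 22
f 22 23 24
f 22 24 18
f 23 15 25
f 23 25 24
f 24 25 26
f 24 26 18
f 25 15 27
f 25 27 26
f 26 27 28
f 26 28 18
f 27 15 29
f 27 29 28
f 28 29 30
f 28 30 18
f 29 15 31
f 29 31 30
f 30 31 32
f 30 32 18
f 31 15 33
f 31 33 32
f 32 33 34
f 32 34 18
f 33 15 35
f 33 35 34
f 34 35 36
f 34 36 18
f 35 15 37
f 35 37 36
f 36 37 38
f 36 38 18
f 37 15 39
f 37 39 38
f 38 39 40
f 38 40 18
f 39 15 41
f 39 41 40
f 40 41 42
f 40 42 18
f 41 15 43
f 41 43 42
f 42 43 44
f 42 44 18
f 43 15 45
f 43 45 44
f 44 45 46
f 44 46 18
f 45 15 16
f 45 16 46
f 46 16 17
f 46 17 18
f 48 47 51
f 48 51 49
f 49 51 52
f 49 52 50
f 51 47 53
f 51 53 52
f 52 53 54
f 52 54 50
f 53 47 55
f 53 55 54
f 54 55 56
f 54 56 50
f 55 47 57
f 55 57 56
f 56 57 58
f 56 58 50
f 57 47 59
f 57 59 58
f 58 59 60
f 58 60 50
f 59 47 61
f 59 61 60
f 60 61 62
f 60 62 50
f 61 47 63
f 61 63 62
f 62 63 64
f 62 64 50
f 63 47 65
f 63 65 64
f 64 65 66
f 64 66 50
f 65 47 67
f 65 67 66
f 66 67 68
f 66 68 50
f 67 47 69
f 67 69 68
f 68 69 70
f 68 70 50
f 69 47 48
f 69 48 70
f 70 48 49
f 70 49 50



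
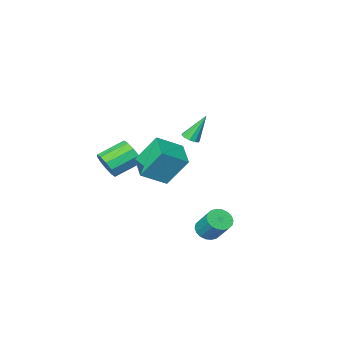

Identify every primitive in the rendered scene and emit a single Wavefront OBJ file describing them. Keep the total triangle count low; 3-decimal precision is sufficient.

v 2.361 2.155 0.939
v 1.486 2.921 2.663
v 2.937 3.695 0.547
v 2.061 4.461 2.271
v 3.799 1.839 1.809
v 2.923 2.605 3.533
v 4.374 3.379 1.417
v 3.499 4.145 3.141
v -0.181 2.82 -4.262
v 0.598 2.866 -4.267
v 0.539 3.986 -2.963
v -0.239 3.94 -2.958
v 0.504 3.118 -4.487
v 0.446 4.237 -3.183
v 0.275 3.31 -4.663
v 0.217 4.43 -3.358
v -0.045 3.406 -4.759
v -0.103 4.526 -3.455
v -0.391 3.385 -4.757
v -0.449 4.505 -3.452
v -0.696 3.253 -4.657
v -0.754 4.373 -3.352
v -0.899 3.035 -4.479
v -0.957 4.155 -3.174
v -0.959 2.774 -4.257
v -1.018 3.894 -2.953
v -0.866 2.523 -4.037
v -0.924 3.642 -2.733
v -0.637 2.33 -3.862
v -0.695 3.45 -2.557
v -0.317 2.234 -3.765
v -0.375 3.354 -2.461
v 0.029 2.255 -3.768
v -0.029 3.375 -2.463
v 0.334 2.387 -3.868
v 0.276 3.507 -2.563
v 0.537 2.605 -4.046
v 0.479 3.725 -2.741
v -3.326 -4.161 -0.88
v -2.954 -3.702 -0.779
v -4.194 -3.839 0.86
v -3.253 -3.57 -0.953
v -3.581 -3.664 -1.099
v -3.811 -3.948 -1.161
v -3.856 -4.313 -1.116
v -3.699 -4.62 -0.981
v -3.399 -4.752 -0.807
v -3.072 -4.658 -0.661
v -2.841 -4.374 -0.598
v -2.796 -4.009 -0.643
v 3.433 -2.057 -0.489
v 3.745 -2.495 0.27
v 2.12 -2.341 1.028
v 1.807 -1.903 0.269
v 3.832 -1.931 0.341
v 2.207 -1.777 1.1
v 3.766 -1.416 0.096
v 2.141 -1.262 0.854
v 3.573 -1.145 -0.373
v 1.948 -0.991 0.385
v 3.326 -1.223 -0.886
v 1.701 -1.069 -0.128
v 3.12 -1.619 -1.248
v 1.495 -1.465 -0.49
v 3.033 -2.183 -1.32
v 1.408 -2.029 -0.561
v 3.099 -2.698 -1.074
v 1.474 -2.544 -0.316
v 3.292 -2.969 -0.605
v 1.667 -2.815 0.153
v 3.539 -2.891 -0.092
v 1.914 -2.737 0.666
f 2 4 1
f 5 2 1
f 1 4 3
f 3 5 1
f 2 8 4
f 6 2 5
f 6 8 2
f 4 8 3
f 7 5 3
f 3 8 7
f 7 6 5
f 8 6 7
f 10 9 13
f 10 13 11
f 11 13 14
f 11 14 12
f 13 9 15
f 13 15 14
f 14 15 16
f 14 16 12
f 15 9 17
f 15 17 16
f 16 17 18
f 16 18 12
f 17 9 19
f 17 19 18
f 18 19 20
f 18 20 12
f 19 9 21
f 19 21 20
f 20 21 22
f 20 22 12
f 21 9 23
f 21 23 22
f 22 23 24
f 22 24 12
f 23 9 25
f 23 25 24
f 24 25 26
f 24 26 12
f 25 9 27
f 25 27 26
f 26 27 28
f 26 28 12
f 27 9 29
f 27 29 28
f 28 29 30
f 28 30 12
f 29 9 31
f 29 31 30
f 30 31 32
f 30 32 12
f 31 9 33
f 31 33 32
f 32 33 34
f 32 34 12
f 33 9 35
f 33 35 34
f 34 35 36
f 34 36 12
f 35 9 37
f 35 37 36
f 36 37 38
f 36 38 12
f 37 9 10
f 37 10 38
f 38 10 11
f 38 11 12
f 40 39 42
f 40 42 41
f 42 39 43
f 42 43 41
f 43 39 44
f 43 44 41
f 44 39 45
f 44 45 41
f 45 39 46
f 45 46 41
f 46 39 47
f 46 47 41
f 47 39 48
f 47 48 41
f 48 39 49
f 48 49 41
f 49 39 50
f 49 50 41
f 50 39 40
f 50 40 41
f 52 51 55
f 52 55 53
f 53 55 56
f 53 56 54
f 55 51 57
f 55 57 56
f 56 57 58
f 56 58 54
f 57 51 59
f 57 59 58
f 58 59 60
f 58 60 54
f 59 51 61
f 59 61 60
f 60 61 62
f 60 62 54
f 61 51 63
f 61 63 62
f 62 63 64
f 62 64 54
f 63 51 65
f 63 65 64
f 64 65 66
f 64 66 54
f 65 51 67
f 65 67 66
f 66 67 68
f 66 68 54
f 67 51 69
f 67 69 68
f 68 69 70
f 68 70 54
f 69 51 71
f 69 71 70
f 70 71 72
f 70 72 54
f 71 51 52
f 71 52 72
f 72 52 53
f 72 53 54



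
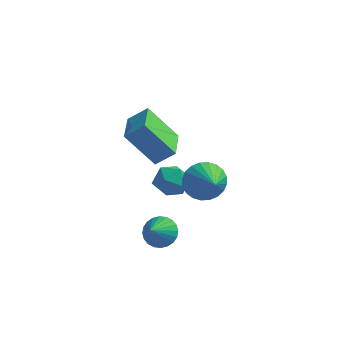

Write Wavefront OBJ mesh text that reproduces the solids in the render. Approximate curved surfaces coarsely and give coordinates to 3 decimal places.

v 2.311 0.156 0.695
v 3.17 0.635 0.424
v 3.209 -0.996 1.505
v 3.087 0.814 0.77
v 2.886 0.892 1.105
v 2.598 0.859 1.377
v 2.266 0.718 1.545
v 1.94 0.492 1.584
v 1.672 0.214 1.488
v 1.5 -0.072 1.271
v 1.452 -0.323 0.966
v 1.535 -0.502 0.62
v 1.736 -0.58 0.286
v 2.024 -0.547 0.014
v 2.356 -0.406 -0.155
v 2.681 -0.18 -0.194
v 2.95 0.097 -0.097
v 3.121 0.384 0.12
v 0.845 -1.921 2.85
v -0.439 -2.193 4.476
v 0.309 -0.218 2.712
v -0.975 -0.491 4.338
v 1.655 -1.609 3.542
v 0.371 -1.882 5.168
v 1.119 0.093 3.404
v -0.165 -0.179 5.03
v 1.221 -2.329 -1.168
v 1.733 -2.773 -1.629
v 1.119 -3.251 -0.392
v 1.938 -2.629 -1.43
v 2.033 -2.438 -1.191
v 2.005 -2.231 -0.949
v 1.858 -2.039 -0.74
v 1.613 -1.891 -0.596
v 1.309 -1.81 -0.54
v 0.992 -1.807 -0.578
v 0.709 -1.884 -0.707
v 0.504 -2.029 -0.906
v 0.409 -2.219 -1.145
v 0.437 -2.426 -1.387
v 0.584 -2.618 -1.596
v 0.829 -2.766 -1.74
v 1.133 -2.848 -1.797
v 1.451 -2.85 -1.758
v -0.529 2.153 -0.534
v -0.033 2.911 -0.842
v 0.093 1.289 -1.658
v 0.589 2.047 -1.966
v 0.806 1.642 -1.127
v 0.422 2.176 -0.432
v -0.362 2.024 -2.068
v -0.746 2.558 -1.373
v 0.07 2.831 -1.79
v 0.793 2.595 -1.209
v -0.733 1.605 -1.291
v -0.01 1.369 -0.71
f 2 1 4
f 2 4 3
f 4 1 5
f 4 5 3
f 5 1 6
f 5 6 3
f 6 1 7
f 6 7 3
f 7 1 8
f 7 8 3
f 8 1 9
f 8 9 3
f 9 1 10
f 9 10 3
f 10 1 11
f 10 11 3
f 11 1 12
f 11 12 3
f 12 1 13
f 12 13 3
f 13 1 14
f 13 14 3
f 14 1 15
f 14 15 3
f 15 1 16
f 15 16 3
f 16 1 17
f 16 17 3
f 17 1 18
f 17 18 3
f 18 1 2
f 18 2 3
f 20 22 19
f 23 20 19
f 19 22 21
f 21 23 19
f 20 26 22
f 24 20 23
f 24 26 20
f 22 26 21
f 25 23 21
f 21 26 25
f 25 24 23
f 26 24 25
f 28 27 30
f 28 30 29
f 30 27 31
f 30 31 29
f 31 27 32
f 31 32 29
f 32 27 33
f 32 33 29
f 33 27 34
f 33 34 29
f 34 27 35
f 34 35 29
f 35 27 36
f 35 36 29
f 36 27 37
f 36 37 29
f 37 27 38
f 37 38 29
f 38 27 39
f 38 39 29
f 39 27 40
f 39 40 29
f 40 27 41
f 40 41 29
f 41 27 42
f 41 42 29
f 42 27 43
f 42 43 29
f 43 27 44
f 43 44 29
f 44 27 28
f 44 28 29
f 45 56 50
f 45 50 46
f 45 46 52
f 45 52 55
f 45 55 56
f 46 50 54
f 50 56 49
f 56 55 47
f 55 52 51
f 52 46 53
f 48 54 49
f 48 49 47
f 48 47 51
f 48 51 53
f 48 53 54
f 49 54 50
f 47 49 56
f 51 47 55
f 53 51 52
f 54 53 46



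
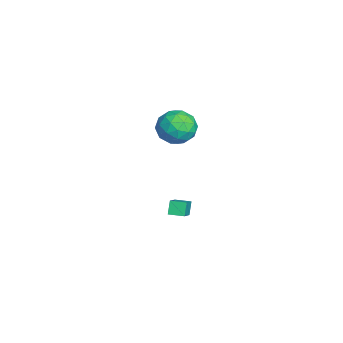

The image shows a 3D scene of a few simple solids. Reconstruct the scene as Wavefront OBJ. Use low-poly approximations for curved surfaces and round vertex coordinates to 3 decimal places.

v 2.722 -1.259 -4.503
v 2.212 -1.104 -3.717
v 2.972 -0.333 -4.524
v 2.461 -0.177 -3.738
v 4.239 -1.643 -3.442
v 3.728 -1.487 -2.656
v 4.488 -0.716 -3.463
v 3.978 -0.561 -2.677
v 3.823 -0.508 2.675
v 4.589 -0.139 3.578
v 3.351 -2.141 3.742
v 4.117 -1.772 4.645
v 3.07 -1.144 4.424
v 3.362 -0.134 3.764
v 4.578 -2.146 3.556
v 4.87 -1.136 2.896
v 5.055 -1.151 4.123
v 4.124 -0.532 4.659
v 3.816 -1.748 2.661
v 2.885 -1.129 3.197
v 4.248 -0.18 3.033
v 3.692 -2.1 4.287
v 3.077 -1.731 4.157
v 3.528 -1.514 4.688
v 3.527 -0.177 3.142
v 3.977 0.04 3.673
v 3.084 -0.551 4.17
v 3.963 -2.32 3.647
v 4.413 -2.103 4.178
v 4.412 -0.766 2.632
v 4.863 -0.549 3.163
v 4.856 -1.729 3.15
v 4.972 -0.558 3.884
v 4.694 -1.518 4.511
v 4.965 -1.738 3.871
v 5.137 -1.145 3.483
v 4.424 -0.194 4.199
v 4.147 -1.154 4.827
v 3.532 -0.784 4.696
v 3.703 -0.191 4.309
v 4.698 -0.789 4.52
v 3.793 -1.126 2.493
v 3.516 -2.086 3.121
v 4.237 -2.089 3.011
v 4.408 -1.496 2.624
v 3.246 -0.762 2.809
v 2.968 -1.722 3.436
v 2.803 -1.135 3.837
v 2.975 -0.542 3.449
v 3.242 -1.491 2.8
f 2 4 1
f 5 2 1
f 1 4 3
f 3 5 1
f 2 8 4
f 6 2 5
f 6 8 2
f 4 8 3
f 7 5 3
f 3 8 7
f 7 6 5
f 8 6 7
f 9 46 25
f 46 20 49
f 25 49 14
f 46 49 25
f 9 25 21
f 25 14 26
f 21 26 10
f 25 26 21
f 9 21 30
f 21 10 31
f 30 31 16
f 21 31 30
f 9 30 42
f 30 16 45
f 42 45 19
f 30 45 42
f 9 42 46
f 42 19 50
f 46 50 20
f 42 50 46
f 10 26 37
f 26 14 40
f 37 40 18
f 26 40 37
f 14 49 27
f 49 20 48
f 27 48 13
f 49 48 27
f 20 50 47
f 50 19 43
f 47 43 11
f 50 43 47
f 19 45 44
f 45 16 32
f 44 32 15
f 45 32 44
f 16 31 36
f 31 10 33
f 36 33 17
f 31 33 36
f 12 38 24
f 38 18 39
f 24 39 13
f 38 39 24
f 12 24 22
f 24 13 23
f 22 23 11
f 24 23 22
f 12 22 29
f 22 11 28
f 29 28 15
f 22 28 29
f 12 29 34
f 29 15 35
f 34 35 17
f 29 35 34
f 12 34 38
f 34 17 41
f 38 41 18
f 34 41 38
f 13 39 27
f 39 18 40
f 27 40 14
f 39 40 27
f 11 23 47
f 23 13 48
f 47 48 20
f 23 48 47
f 15 28 44
f 28 11 43
f 44 43 19
f 28 43 44
f 17 35 36
f 35 15 32
f 36 32 16
f 35 32 36
f 18 41 37
f 41 17 33
f 37 33 10
f 41 33 37



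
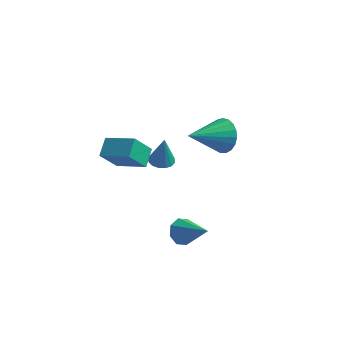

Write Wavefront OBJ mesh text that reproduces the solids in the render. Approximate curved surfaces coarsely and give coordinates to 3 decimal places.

v -0.309 -2.463 2.34
v 1.166 -2.634 2.88
v -0.397 -1.598 2.854
v 1.078 -1.769 3.394
v 0.182 -1.751 1.226
v 1.657 -1.922 1.766
v 0.094 -0.886 1.74
v 1.569 -1.057 2.28
v 1.714 -0.304 0.965
v 2.312 -0.202 0.901
v 1.886 -0.356 2.475
v 2.182 0.085 0.926
v 1.927 0.268 0.961
v 1.615 0.297 0.997
v 1.329 0.166 1.025
v 1.147 -0.092 1.037
v 1.116 -0.406 1.03
v 1.246 -0.693 1.005
v 1.501 -0.875 0.97
v 1.813 -0.905 0.933
v 2.099 -0.773 0.905
v 2.281 -0.516 0.893
v 2.82 -0.578 -3.583
v 3.139 -0.867 -4.185
v 4.26 -1.122 -2.557
v 3.284 -0.326 -4.101
v 3.157 0.068 -3.713
v 2.832 0.083 -3.25
v 2.5 -0.289 -2.981
v 2.356 -0.83 -3.064
v 2.483 -1.224 -3.452
v 2.807 -1.239 -3.916
v 3.113 3.734 -0.016
v 3.795 3.621 0.679
v 1.987 2.166 0.836
v 3.545 3.894 0.85
v 3.22 4.139 0.871
v 2.876 4.313 0.738
v 2.574 4.388 0.476
v 2.365 4.35 0.128
v 2.285 4.205 -0.244
v 2.348 3.979 -0.577
v 2.544 3.71 -0.813
v 2.838 3.446 -0.911
v 3.18 3.231 -0.854
v 3.51 3.103 -0.652
v 3.772 3.085 -0.34
v 3.919 3.178 0.028
v 3.928 3.368 0.389
f 2 4 1
f 5 2 1
f 1 4 3
f 3 5 1
f 2 8 4
f 6 2 5
f 6 8 2
f 4 8 3
f 7 5 3
f 3 8 7
f 7 6 5
f 8 6 7
f 10 9 12
f 10 12 11
f 12 9 13
f 12 13 11
f 13 9 14
f 13 14 11
f 14 9 15
f 14 15 11
f 15 9 16
f 15 16 11
f 16 9 17
f 16 17 11
f 17 9 18
f 17 18 11
f 18 9 19
f 18 19 11
f 19 9 20
f 19 20 11
f 20 9 21
f 20 21 11
f 21 9 22
f 21 22 11
f 22 9 10
f 22 10 11
f 24 23 26
f 24 26 25
f 26 23 27
f 26 27 25
f 27 23 28
f 27 28 25
f 28 23 29
f 28 29 25
f 29 23 30
f 29 30 25
f 30 23 31
f 30 31 25
f 31 23 32
f 31 32 25
f 32 23 24
f 32 24 25
f 34 33 36
f 34 36 35
f 36 33 37
f 36 37 35
f 37 33 38
f 37 38 35
f 38 33 39
f 38 39 35
f 39 33 40
f 39 40 35
f 40 33 41
f 40 41 35
f 41 33 42
f 41 42 35
f 42 33 43
f 42 43 35
f 43 33 44
f 43 44 35
f 44 33 45
f 44 45 35
f 45 33 46
f 45 46 35
f 46 33 47
f 46 47 35
f 47 33 48
f 47 48 35
f 48 33 49
f 48 49 35
f 49 33 34
f 49 34 35



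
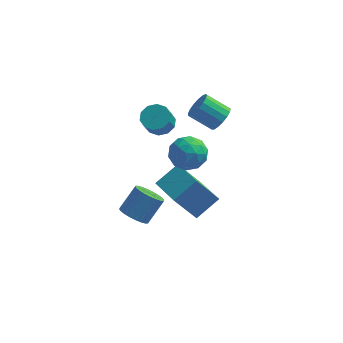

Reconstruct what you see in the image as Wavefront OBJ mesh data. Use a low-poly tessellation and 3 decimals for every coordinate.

v -0.013 0.711 -2.198
v -1.144 0.219 -0.377
v 1.026 1.686 -1.289
v -0.105 1.194 0.532
v 1.285 -0.994 -1.852
v 0.154 -1.486 -0.031
v 2.324 -0.019 -0.943
v 1.193 -0.511 0.878
v 0.866 -0.411 3.055
v 1.616 -1.222 3.074
v 0.064 -1.118 4.486
v 0.814 -1.929 4.505
v 1.112 -0.897 4.757
v 1.607 -0.459 3.872
v 0.073 -1.881 3.688
v 0.568 -1.443 2.803
v 1.125 -2.13 3.465
v 1.767 -1.522 4.126
v -0.087 -0.818 3.434
v 0.555 -0.21 4.095
v 1.311 -0.754 2.939
v 0.369 -1.586 4.621
v 0.544 -0.979 4.769
v 0.984 -1.456 4.78
v 1.307 -0.306 3.408
v 1.747 -0.782 3.419
v 1.451 -0.591 4.408
v -0.067 -1.558 4.141
v 0.373 -2.034 4.152
v 0.696 -0.884 2.78
v 1.136 -1.361 2.791
v 0.229 -1.749 3.152
v 1.463 -1.765 3.18
v 0.992 -2.181 4.021
v 0.557 -2.152 3.54
v 0.848 -1.895 3.021
v 1.841 -1.407 3.568
v 1.369 -1.823 4.409
v 1.544 -1.216 4.557
v 1.836 -0.959 4.038
v 1.552 -1.941 3.798
v 0.311 -0.517 3.151
v -0.161 -0.933 3.992
v -0.156 -1.381 3.522
v 0.136 -1.124 3.003
v 0.688 -0.159 3.539
v 0.217 -0.575 4.38
v 0.832 -0.445 4.539
v 1.123 -0.188 4.02
v 0.128 -0.399 3.762
v 1.829 3.618 2.6
v 2.287 3.955 3.231
v 0.969 4.06 4.132
v 0.511 3.722 3.5
v 2.166 4.278 3.015
v 0.848 4.383 3.916
v 1.967 4.45 2.705
v 0.649 4.554 3.605
v 1.737 4.431 2.37
v 0.418 4.535 3.271
v 1.527 4.225 2.088
v 0.209 4.33 2.989
v 1.387 3.881 1.923
v 0.069 3.986 2.824
v 1.348 3.476 1.913
v 0.03 3.581 2.814
v 1.42 3.104 2.06
v 0.102 3.208 2.961
v 1.585 2.849 2.331
v 0.267 2.954 3.232
v 1.806 2.77 2.664
v 0.488 2.875 3.565
v 2.032 2.886 2.982
v 0.714 2.991 3.882
v 2.212 3.169 3.212
v 0.894 3.274 4.113
v 2.304 3.555 3.302
v 0.986 3.66 4.203
v -1.219 2.135 3.102
v -0.407 1.891 3.051
v -0.548 1.2 4.107
v -1.361 1.445 4.158
v -0.426 2.332 3.336
v -0.568 1.641 4.393
v -0.749 2.697 3.532
v -0.89 2.006 4.589
v -1.251 2.848 3.564
v -1.392 2.157 4.62
v -1.741 2.727 3.419
v -1.882 2.036 4.475
v -2.032 2.38 3.153
v -2.173 1.689 4.209
v -2.012 1.939 2.867
v -2.154 1.248 3.924
v -1.69 1.574 2.671
v -1.831 0.883 3.728
v -1.188 1.423 2.64
v -1.329 0.732 3.696
v -0.698 1.544 2.785
v -0.839 0.853 3.841
v -1.57 -3.537 0.349
v -0.868 -4.05 0.315
v -0.187 -3.195 1.497
v -0.89 -2.683 1.531
v -0.784 -3.808 0.092
v -0.104 -2.953 1.274
v -0.82 -3.525 -0.092
v -0.14 -2.67 1.091
v -0.97 -3.243 -0.209
v -0.29 -2.389 0.974
v -1.212 -3.007 -0.241
v -0.532 -2.152 0.942
v -1.508 -2.851 -0.183
v -0.828 -1.997 1
v -1.814 -2.8 -0.044
v -1.133 -1.945 1.139
v -2.082 -2.861 0.154
v -1.402 -2.006 1.337
v -2.273 -3.025 0.383
v -1.592 -2.17 1.565
v -2.356 -3.267 0.606
v -1.676 -2.412 1.788
v -2.32 -3.55 0.789
v -1.64 -2.695 1.972
v -2.17 -3.831 0.906
v -1.49 -2.977 2.089
v -1.928 -4.068 0.938
v -1.248 -3.213 2.121
v -1.632 -4.223 0.88
v -0.952 -3.369 2.063
v -1.327 -4.275 0.741
v -0.646 -3.42 1.924
v -1.058 -4.214 0.543
v -0.378 -3.359 1.726
f 2 4 1
f 5 2 1
f 1 4 3
f 3 5 1
f 2 8 4
f 6 2 5
f 6 8 2
f 4 8 3
f 7 5 3
f 3 8 7
f 7 6 5
f 8 6 7
f 9 46 25
f 46 20 49
f 25 49 14
f 46 49 25
f 9 25 21
f 25 14 26
f 21 26 10
f 25 26 21
f 9 21 30
f 21 10 31
f 30 31 16
f 21 31 30
f 9 30 42
f 30 16 45
f 42 45 19
f 30 45 42
f 9 42 46
f 42 19 50
f 46 50 20
f 42 50 46
f 10 26 37
f 26 14 40
f 37 40 18
f 26 40 37
f 14 49 27
f 49 20 48
f 27 48 13
f 49 48 27
f 20 50 47
f 50 19 43
f 47 43 11
f 50 43 47
f 19 45 44
f 45 16 32
f 44 32 15
f 45 32 44
f 16 31 36
f 31 10 33
f 36 33 17
f 31 33 36
f 12 38 24
f 38 18 39
f 24 39 13
f 38 39 24
f 12 24 22
f 24 13 23
f 22 23 11
f 24 23 22
f 12 22 29
f 22 11 28
f 29 28 15
f 22 28 29
f 12 29 34
f 29 15 35
f 34 35 17
f 29 35 34
f 12 34 38
f 34 17 41
f 38 41 18
f 34 41 38
f 13 39 27
f 39 18 40
f 27 40 14
f 39 40 27
f 11 23 47
f 23 13 48
f 47 48 20
f 23 48 47
f 15 28 44
f 28 11 43
f 44 43 19
f 28 43 44
f 17 35 36
f 35 15 32
f 36 32 16
f 35 32 36
f 18 41 37
f 41 17 33
f 37 33 10
f 41 33 37
f 52 51 55
f 52 55 53
f 53 55 56
f 53 56 54
f 55 51 57
f 55 57 56
f 56 57 58
f 56 58 54
f 57 51 59
f 57 59 58
f 58 59 60
f 58 60 54
f 59 51 61
f 59 61 60
f 60 61 62
f 60 62 54
f 61 51 63
f 61 63 62
f 62 63 64
f 62 64 54
f 63 51 65
f 63 65 64
f 64 65 66
f 64 66 54
f 65 51 67
f 65 67 66
f 66 67 68
f 66 68 54
f 67 51 69
f 67 69 68
f 68 69 70
f 68 70 54
f 69 51 71
f 69 71 70
f 70 71 72
f 70 72 54
f 71 51 73
f 71 73 72
f 72 73 74
f 72 74 54
f 73 51 75
f 73 75 74
f 74 75 76
f 74 76 54
f 75 51 77
f 75 77 76
f 76 77 78
f 76 78 54
f 77 51 52
f 77 52 78
f 78 52 53
f 78 53 54
f 80 79 83
f 80 83 81
f 81 83 84
f 81 84 82
f 83 79 85
f 83 85 84
f 84 85 86
f 84 86 82
f 85 79 87
f 85 87 86
f 86 87 88
f 86 88 82
f 87 79 89
f 87 89 88
f 88 89 90
f 88 90 82
f 89 79 91
f 89 91 90
f 90 91 92
f 90 92 82
f 91 79 93
f 91 93 92
f 92 93 94
f 92 94 82
f 93 79 95
f 93 95 94
f 94 95 96
f 94 96 82
f 95 79 97
f 95 97 96
f 96 97 98
f 96 98 82
f 97 79 99
f 97 99 98
f 98 99 100
f 98 100 82
f 99 79 80
f 99 80 100
f 100 80 81
f 100 81 82
f 102 101 105
f 102 105 103
f 103 105 106
f 103 106 104
f 105 101 107
f 105 107 106
f 106 107 108
f 106 108 104
f 107 101 109
f 107 109 108
f 108 109 110
f 108 110 104
f 109 101 111
f 109 111 110
f 110 111 112
f 110 112 104
f 111 101 113
f 111 113 112
f 112 113 114
f 112 114 104
f 113 101 115
f 113 115 114
f 114 115 116
f 114 116 104
f 115 101 117
f 115 117 116
f 116 117 118
f 116 118 104
f 117 101 119
f 117 119 118
f 118 119 120
f 118 120 104
f 119 101 121
f 119 121 120
f 120 121 122
f 120 122 104
f 121 101 123
f 121 123 122
f 122 123 124
f 122 124 104
f 123 101 125
f 123 125 124
f 124 125 126
f 124 126 104
f 125 101 127
f 125 127 126
f 126 127 128
f 126 128 104
f 127 101 129
f 127 129 128
f 128 129 130
f 128 130 104
f 129 101 131
f 129 131 130
f 130 131 132
f 130 132 104
f 131 101 133
f 131 133 132
f 132 133 134
f 132 134 104
f 133 101 102
f 133 102 134
f 134 102 103
f 134 103 104



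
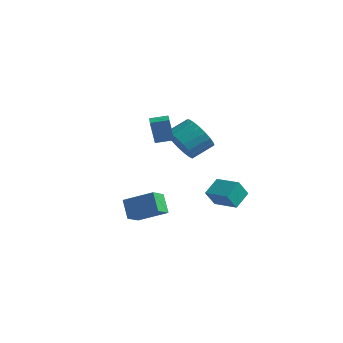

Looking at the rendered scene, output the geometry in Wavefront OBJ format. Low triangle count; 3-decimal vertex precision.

v 2.815 0.789 -1.02
v 2.741 1.731 -0.401
v 2.907 1.379 -1.908
v 2.833 2.322 -1.289
v 4.187 0.798 -0.871
v 4.113 1.741 -0.252
v 4.279 1.389 -1.759
v 4.205 2.331 -1.14
v 1.982 -1.865 3.163
v 1.762 -1.963 4.389
v 2.6 -1.245 3.323
v 2.38 -1.342 4.549
v 2.68 -2.578 3.231
v 2.46 -2.675 4.457
v 3.298 -1.957 3.391
v 3.078 -2.055 4.617
v -0.164 -1.46 -2.882
v -0.815 -1.103 -1.94
v -0.359 -0.518 -3.374
v -1.011 -0.162 -2.431
v 1.231 -0.798 -2.169
v 0.579 -0.442 -1.226
v 1.035 0.143 -2.66
v 0.384 0.5 -1.718
v 0.929 1.076 1.579
v 1.455 1.397 0.729
v 1.898 2.424 1.391
v 1.371 2.104 2.241
v 1.07 1.596 0.678
v 1.513 2.624 1.34
v 0.661 1.706 0.782
v 1.103 2.733 1.444
v 0.297 1.706 1.024
v 0.74 2.733 1.687
v 0.043 1.598 1.362
v 0.486 2.625 2.025
v -0.058 1.399 1.738
v 0.385 2.426 2.4
v 0.012 1.145 2.086
v 0.455 2.172 2.748
v 0.24 0.879 2.346
v 0.683 1.906 3.009
v 0.587 0.647 2.474
v 1.03 1.674 3.136
v 0.993 0.489 2.447
v 1.436 1.516 3.109
v 1.388 0.433 2.27
v 1.831 1.46 2.932
v 1.704 0.488 1.973
v 2.147 1.515 2.635
v 1.885 0.645 1.608
v 2.328 1.672 2.27
v 1.902 0.876 1.238
v 2.344 1.904 1.901
v 1.749 1.143 0.927
v 2.192 2.17 1.59
f 2 4 1
f 5 2 1
f 1 4 3
f 3 5 1
f 2 8 4
f 6 2 5
f 6 8 2
f 4 8 3
f 7 5 3
f 3 8 7
f 7 6 5
f 8 6 7
f 10 12 9
f 13 10 9
f 9 12 11
f 11 13 9
f 10 16 12
f 14 10 13
f 14 16 10
f 12 16 11
f 15 13 11
f 11 16 15
f 15 14 13
f 16 14 15
f 18 20 17
f 21 18 17
f 17 20 19
f 19 21 17
f 18 24 20
f 22 18 21
f 22 24 18
f 20 24 19
f 23 21 19
f 19 24 23
f 23 22 21
f 24 22 23
f 26 25 29
f 26 29 27
f 27 29 30
f 27 30 28
f 29 25 31
f 29 31 30
f 30 31 32
f 30 32 28
f 31 25 33
f 31 33 32
f 32 33 34
f 32 34 28
f 33 25 35
f 33 35 34
f 34 35 36
f 34 36 28
f 35 25 37
f 35 37 36
f 36 37 38
f 36 38 28
f 37 25 39
f 37 39 38
f 38 39 40
f 38 40 28
f 39 25 41
f 39 41 40
f 40 41 42
f 40 42 28
f 41 25 43
f 41 43 42
f 42 43 44
f 42 44 28
f 43 25 45
f 43 45 44
f 44 45 46
f 44 46 28
f 45 25 47
f 45 47 46
f 46 47 48
f 46 48 28
f 47 25 49
f 47 49 48
f 48 49 50
f 48 50 28
f 49 25 51
f 49 51 50
f 50 51 52
f 50 52 28
f 51 25 53
f 51 53 52
f 52 53 54
f 52 54 28
f 53 25 55
f 53 55 54
f 54 55 56
f 54 56 28
f 55 25 26
f 55 26 56
f 56 26 27
f 56 27 28



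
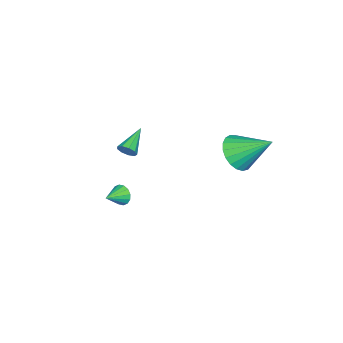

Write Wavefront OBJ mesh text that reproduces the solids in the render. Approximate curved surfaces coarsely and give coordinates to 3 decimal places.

v -2.71 2.206 -0.231
v -1.892 1.827 0.364
v -2.85 3.914 1.051
v -1.678 2.074 0.057
v -1.641 2.345 -0.3
v -1.79 2.591 -0.644
v -2.098 2.771 -0.918
v -2.512 2.853 -1.072
v -2.96 2.823 -1.081
v -3.364 2.687 -0.943
v -3.656 2.467 -0.682
v -3.784 2.202 -0.342
v -3.727 1.938 0.016
v -3.494 1.72 0.332
v -3.125 1.586 0.551
v -2.684 1.559 0.634
v -2.248 1.645 0.568
v 1.447 -1.741 -1.854
v 1.684 -1.504 -2.339
v 2.393 -2.019 -1.526
v 1.68 -1.278 -2.135
v 1.612 -1.175 -1.855
v 1.501 -1.225 -1.575
v 1.375 -1.412 -1.37
v 1.268 -1.688 -1.295
v 1.209 -1.979 -1.369
v 1.213 -2.205 -1.574
v 1.281 -2.308 -1.854
v 1.392 -2.258 -2.134
v 1.519 -2.07 -2.339
v 1.625 -1.794 -2.414
v -1.993 -3.377 -1.609
v -1.778 -3.137 -1.175
v -3.447 -3.403 -0.871
v -1.902 -2.882 -1.411
v -2.069 -2.858 -1.74
v -2.201 -3.077 -2.007
v -2.235 -3.436 -2.088
v -2.156 -3.767 -1.944
v -2.001 -3.915 -1.644
v -1.842 -3.812 -1.327
v -1.754 -3.504 -1.142
f 2 1 4
f 2 4 3
f 4 1 5
f 4 5 3
f 5 1 6
f 5 6 3
f 6 1 7
f 6 7 3
f 7 1 8
f 7 8 3
f 8 1 9
f 8 9 3
f 9 1 10
f 9 10 3
f 10 1 11
f 10 11 3
f 11 1 12
f 11 12 3
f 12 1 13
f 12 13 3
f 13 1 14
f 13 14 3
f 14 1 15
f 14 15 3
f 15 1 16
f 15 16 3
f 16 1 17
f 16 17 3
f 17 1 2
f 17 2 3
f 19 18 21
f 19 21 20
f 21 18 22
f 21 22 20
f 22 18 23
f 22 23 20
f 23 18 24
f 23 24 20
f 24 18 25
f 24 25 20
f 25 18 26
f 25 26 20
f 26 18 27
f 26 27 20
f 27 18 28
f 27 28 20
f 28 18 29
f 28 29 20
f 29 18 30
f 29 30 20
f 30 18 31
f 30 31 20
f 31 18 19
f 31 19 20
f 33 32 35
f 33 35 34
f 35 32 36
f 35 36 34
f 36 32 37
f 36 37 34
f 37 32 38
f 37 38 34
f 38 32 39
f 38 39 34
f 39 32 40
f 39 40 34
f 40 32 41
f 40 41 34
f 41 32 42
f 41 42 34
f 42 32 33
f 42 33 34



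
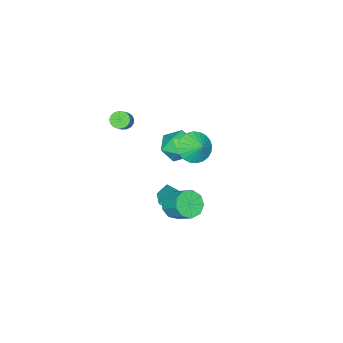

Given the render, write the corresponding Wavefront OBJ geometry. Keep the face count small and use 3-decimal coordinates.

v -4.226 -1.904 -2.933
v -3.476 -1.536 -2.228
v -3.084 -3.124 -3.512
v -2.334 -2.756 -2.807
v -3.223 -3.274 -2.438
v -3.929 -2.52 -2.08
v -2.631 -2.14 -3.66
v -3.337 -1.386 -3.302
v -2.49 -1.682 -2.677
v -2.856 -2.383 -1.922
v -3.704 -2.277 -3.818
v -4.07 -2.978 -3.063
v 1.095 -0.409 -2.681
v 0.644 -0.088 -2.049
v 0.441 0.516 -3.618
v -0.01 0.837 -2.986
v 1.89 0.343 -2.494
v 1.439 0.664 -1.862
v 1.236 1.268 -3.431
v 0.785 1.589 -2.799
v -1.979 -0.226 -0.904
v -1.388 -0.876 -0.426
v -1.681 0.506 -0.276
v -1.146 -0.74 -0.7
v -1.031 -0.526 -1.005
v -1.06 -0.266 -1.295
v -1.229 -0 -1.525
v -1.512 0.231 -1.66
v -1.866 0.393 -1.681
v -2.238 0.461 -1.583
v -2.57 0.424 -1.382
v -2.813 0.288 -1.108
v -2.928 0.073 -0.803
v -2.899 -0.186 -0.513
v -2.73 -0.452 -0.283
v -2.447 -0.684 -0.147
v -2.092 -0.846 -0.127
v -1.721 -0.913 -0.225
v 3.518 2.656 0.06
v 4.301 2.412 0.187
v 4.486 3.42 0.986
v 3.702 3.664 0.86
v 4.277 2.767 -0.256
v 4.462 3.775 0.544
v 3.898 3.07 -0.55
v 4.083 4.078 0.249
v 3.341 3.18 -0.559
v 3.526 4.188 0.241
v 2.866 3.044 -0.278
v 3.051 4.052 0.521
v 2.697 2.727 0.161
v 2.882 3.735 0.961
v 2.911 2.376 0.553
v 3.096 3.384 1.353
v 3.409 2.157 0.714
v 3.594 3.165 1.514
v 3.958 2.171 0.57
v 4.143 3.179 1.369
v -0.014 -3.418 1.019
v 0.342 -3.281 0.623
v 1.07 -2.966 1.385
v 0.714 -3.102 1.781
v 0.205 -3.06 0.662
v 0.932 -2.745 1.424
v 0.017 -2.921 0.784
v 0.745 -2.606 1.546
v -0.178 -2.896 0.959
v 0.55 -2.581 1.722
v -0.335 -2.99 1.149
v 0.393 -2.675 1.911
v -0.418 -3.182 1.308
v 0.309 -2.867 2.07
v -0.409 -3.428 1.401
v 0.318 -3.113 2.163
v -0.31 -3.672 1.407
v 0.418 -3.357 2.169
v -0.142 -3.857 1.324
v 0.586 -3.542 2.086
v 0.055 -3.942 1.171
v 0.782 -3.626 1.933
v 0.236 -3.907 0.983
v 0.964 -3.591 1.745
v 0.36 -3.759 0.803
v 1.087 -3.444 1.566
v 0.398 -3.533 0.673
v 1.126 -3.218 1.435
f 1 12 6
f 1 6 2
f 1 2 8
f 1 8 11
f 1 11 12
f 2 6 10
f 6 12 5
f 12 11 3
f 11 8 7
f 8 2 9
f 4 10 5
f 4 5 3
f 4 3 7
f 4 7 9
f 4 9 10
f 5 10 6
f 3 5 12
f 7 3 11
f 9 7 8
f 10 9 2
f 14 16 13
f 17 14 13
f 13 16 15
f 15 17 13
f 14 20 16
f 18 14 17
f 18 20 14
f 16 20 15
f 19 17 15
f 15 20 19
f 19 18 17
f 20 18 19
f 22 21 24
f 22 24 23
f 24 21 25
f 24 25 23
f 25 21 26
f 25 26 23
f 26 21 27
f 26 27 23
f 27 21 28
f 27 28 23
f 28 21 29
f 28 29 23
f 29 21 30
f 29 30 23
f 30 21 31
f 30 31 23
f 31 21 32
f 31 32 23
f 32 21 33
f 32 33 23
f 33 21 34
f 33 34 23
f 34 21 35
f 34 35 23
f 35 21 36
f 35 36 23
f 36 21 37
f 36 37 23
f 37 21 38
f 37 38 23
f 38 21 22
f 38 22 23
f 40 39 43
f 40 43 41
f 41 43 44
f 41 44 42
f 43 39 45
f 43 45 44
f 44 45 46
f 44 46 42
f 45 39 47
f 45 47 46
f 46 47 48
f 46 48 42
f 47 39 49
f 47 49 48
f 48 49 50
f 48 50 42
f 49 39 51
f 49 51 50
f 50 51 52
f 50 52 42
f 51 39 53
f 51 53 52
f 52 53 54
f 52 54 42
f 53 39 55
f 53 55 54
f 54 55 56
f 54 56 42
f 55 39 57
f 55 57 56
f 56 57 58
f 56 58 42
f 57 39 40
f 57 40 58
f 58 40 41
f 58 41 42
f 60 59 63
f 60 63 61
f 61 63 64
f 61 64 62
f 63 59 65
f 63 65 64
f 64 65 66
f 64 66 62
f 65 59 67
f 65 67 66
f 66 67 68
f 66 68 62
f 67 59 69
f 67 69 68
f 68 69 70
f 68 70 62
f 69 59 71
f 69 71 70
f 70 71 72
f 70 72 62
f 71 59 73
f 71 73 72
f 72 73 74
f 72 74 62
f 73 59 75
f 73 75 74
f 74 75 76
f 74 76 62
f 75 59 77
f 75 77 76
f 76 77 78
f 76 78 62
f 77 59 79
f 77 79 78
f 78 79 80
f 78 80 62
f 79 59 81
f 79 81 80
f 80 81 82
f 80 82 62
f 81 59 83
f 81 83 82
f 82 83 84
f 82 84 62
f 83 59 85
f 83 85 84
f 84 85 86
f 84 86 62
f 85 59 60
f 85 60 86
f 86 60 61
f 86 61 62

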